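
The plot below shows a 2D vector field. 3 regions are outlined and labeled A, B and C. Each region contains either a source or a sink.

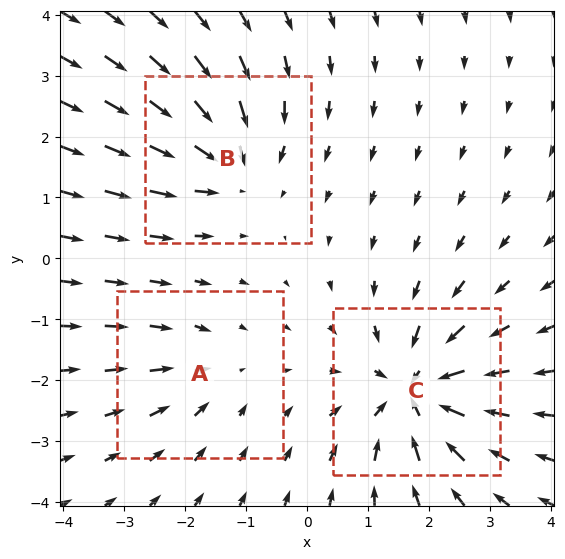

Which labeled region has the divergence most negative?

C

Divergence at each region's feature centre — A: about -2, B: about -4, C: about -5. Region C is most negative.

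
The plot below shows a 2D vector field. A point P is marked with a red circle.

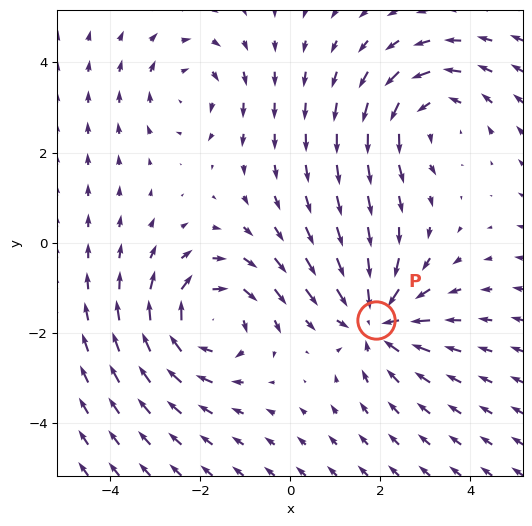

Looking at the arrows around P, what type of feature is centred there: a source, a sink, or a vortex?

sink

At P (1.9, -1.7) the arrows converge inward. Divergence about -4, curl ≈0 — negative divergence with near-zero curl is a sink.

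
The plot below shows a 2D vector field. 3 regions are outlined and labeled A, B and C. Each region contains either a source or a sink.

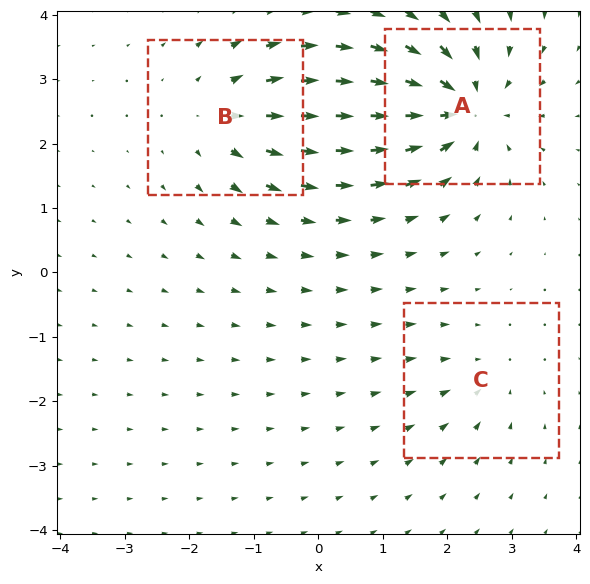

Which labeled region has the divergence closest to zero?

Divergence at each region's feature centre — A: about -6, B: about +4, C: about -2. Region C is closest to zero.

C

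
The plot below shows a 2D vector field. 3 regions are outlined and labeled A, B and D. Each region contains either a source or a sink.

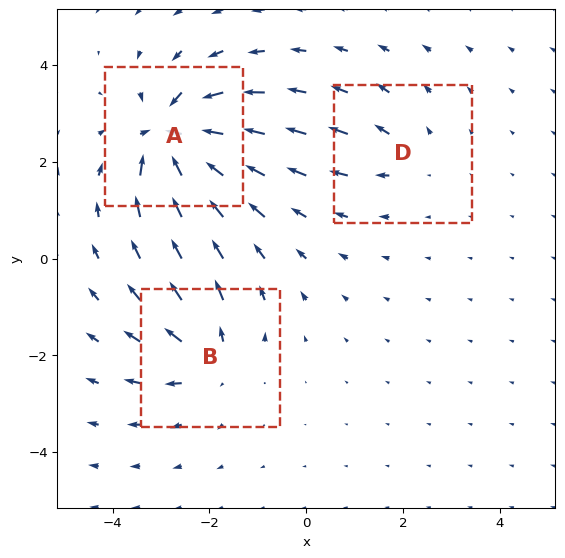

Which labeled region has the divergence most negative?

Divergence at each region's feature centre — A: about -7, B: about +4, D: about +2. Region A is most negative.

A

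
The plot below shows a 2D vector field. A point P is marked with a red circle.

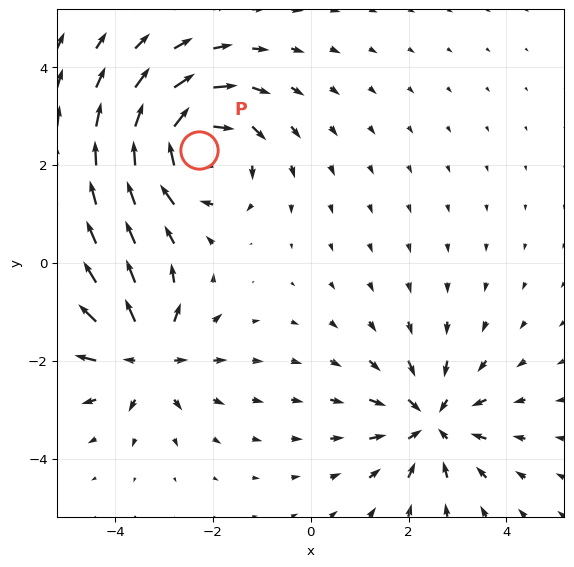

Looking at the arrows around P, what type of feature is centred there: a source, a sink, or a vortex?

vortex

At P (-2.3, 2.3) the arrows circulate clockwise. Divergence ≈0, curl about -5 — near-zero divergence with nonzero curl is a vortex.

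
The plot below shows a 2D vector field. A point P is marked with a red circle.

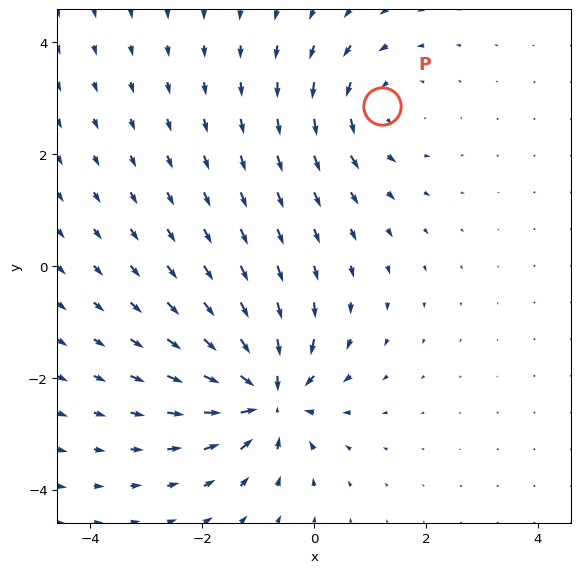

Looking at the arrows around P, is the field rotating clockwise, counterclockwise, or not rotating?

counterclockwise

Near P at (1.2, 2.9) the arrows circulate counterclockwise. The curl (z-component) there is about +3; positive curl means counterclockwise rotation.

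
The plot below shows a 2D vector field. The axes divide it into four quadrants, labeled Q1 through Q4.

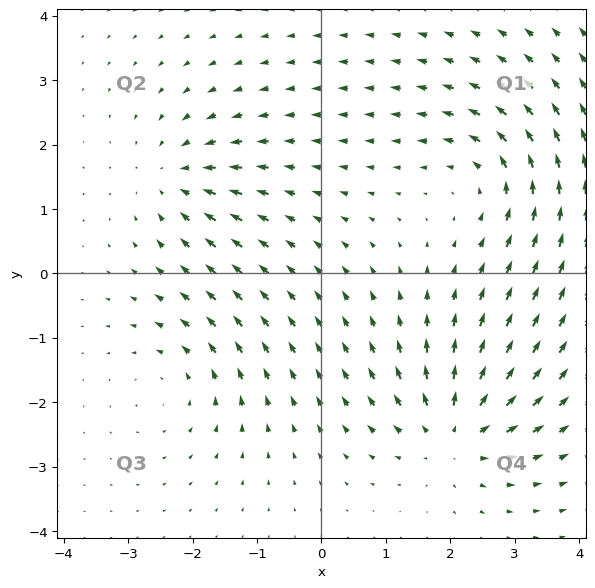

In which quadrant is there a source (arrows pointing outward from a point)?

The source sits at approximately (2.0, -2.5), which lies in quadrant Q4. The divergence there is about +6, positive as expected for a source.

Q4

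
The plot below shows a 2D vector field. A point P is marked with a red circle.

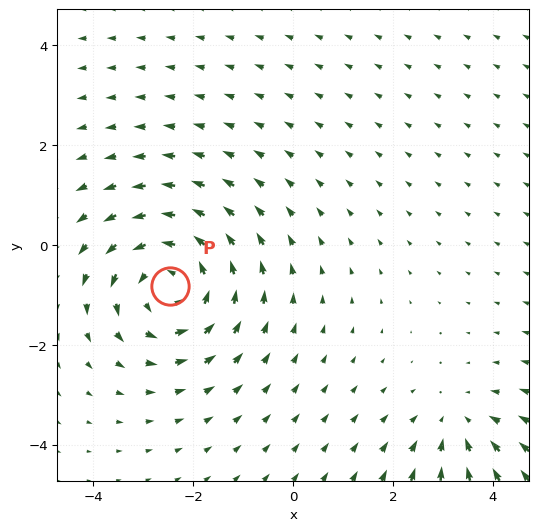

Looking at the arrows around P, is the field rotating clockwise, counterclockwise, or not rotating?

Near P at (-2.5, -0.8) the arrows circulate counterclockwise. The curl (z-component) there is about +4; positive curl means counterclockwise rotation.

counterclockwise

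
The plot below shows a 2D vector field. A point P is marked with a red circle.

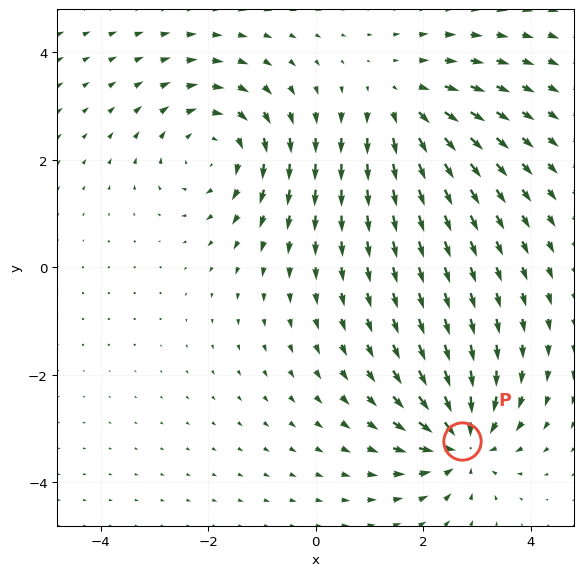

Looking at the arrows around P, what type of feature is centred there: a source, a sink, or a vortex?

At P (2.7, -3.2) the arrows converge inward. Divergence about -4, curl ≈0 — negative divergence with near-zero curl is a sink.

sink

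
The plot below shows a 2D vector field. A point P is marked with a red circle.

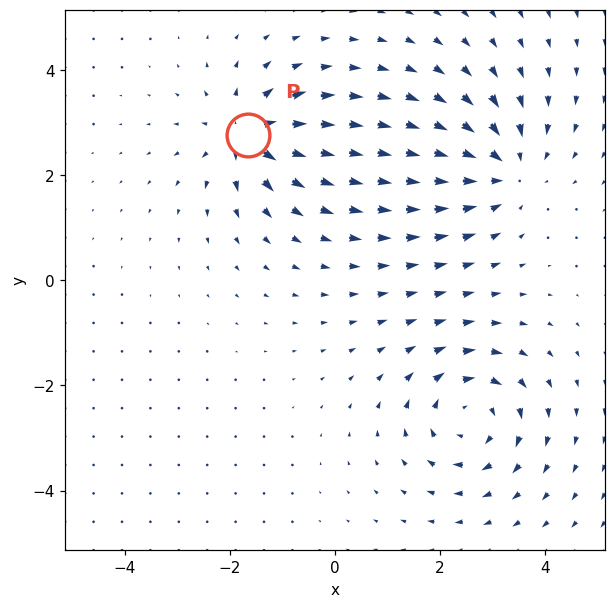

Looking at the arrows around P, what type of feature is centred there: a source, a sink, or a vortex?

source

At P (-1.7, 2.8) the arrows spread outward. Divergence about +5, curl ≈0 — positive divergence with near-zero curl is a source.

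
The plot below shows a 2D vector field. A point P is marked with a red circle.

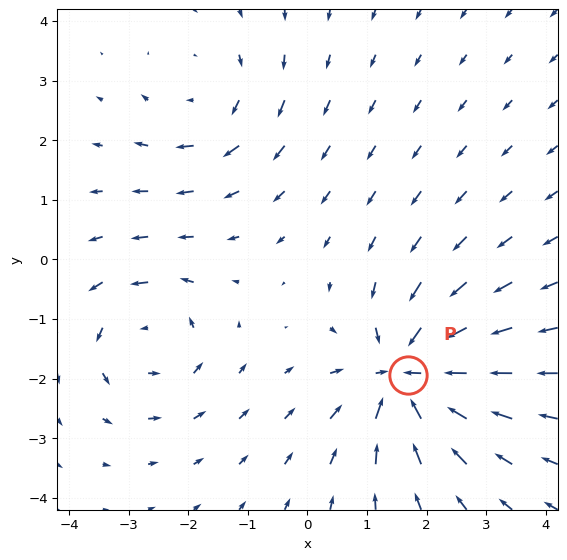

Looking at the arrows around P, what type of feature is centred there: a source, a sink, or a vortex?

At P (1.7, -1.9) the arrows converge inward. Divergence about -6, curl ≈0 — negative divergence with near-zero curl is a sink.

sink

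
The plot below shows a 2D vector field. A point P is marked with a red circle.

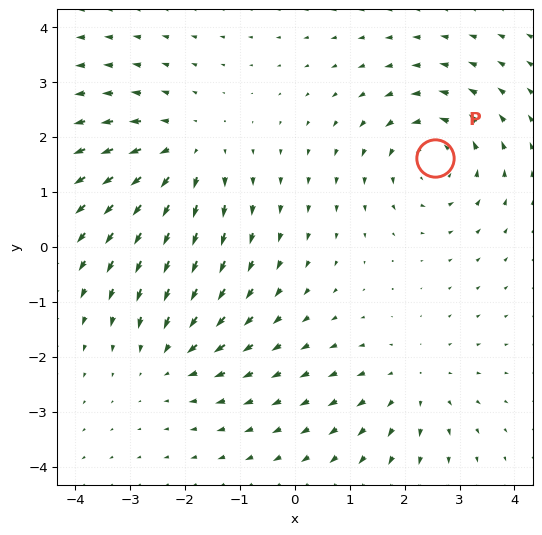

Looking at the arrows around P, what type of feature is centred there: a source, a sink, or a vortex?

At P (2.5, 1.6) the arrows circulate counterclockwise. Divergence ≈0, curl about +4 — near-zero divergence with nonzero curl is a vortex.

vortex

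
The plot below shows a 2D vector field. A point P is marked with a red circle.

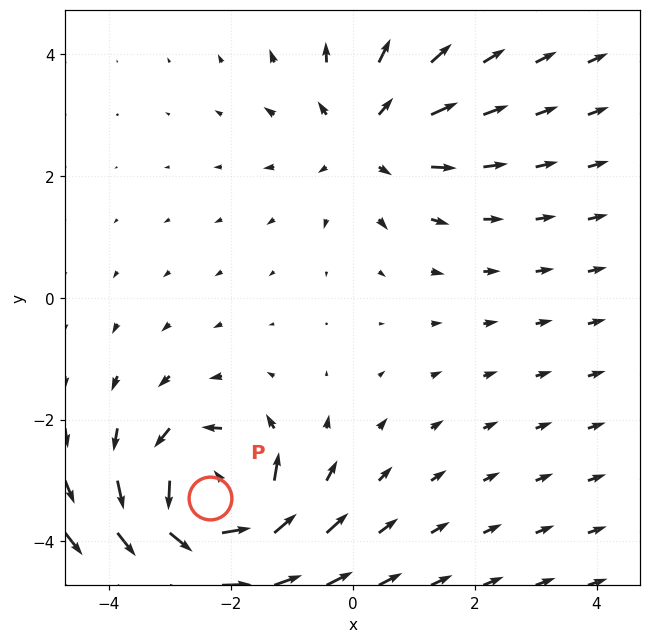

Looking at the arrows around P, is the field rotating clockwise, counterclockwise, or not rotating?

Near P at (-2.3, -3.3) the arrows circulate counterclockwise. The curl (z-component) there is about +7; positive curl means counterclockwise rotation.

counterclockwise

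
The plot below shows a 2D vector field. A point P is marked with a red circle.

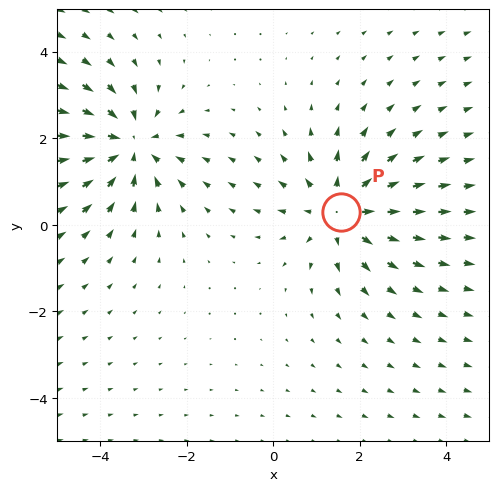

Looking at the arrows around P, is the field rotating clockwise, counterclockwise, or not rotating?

not rotating

Near P at (1.6, 0.3) the arrows show no circulation. The curl there is ≈0.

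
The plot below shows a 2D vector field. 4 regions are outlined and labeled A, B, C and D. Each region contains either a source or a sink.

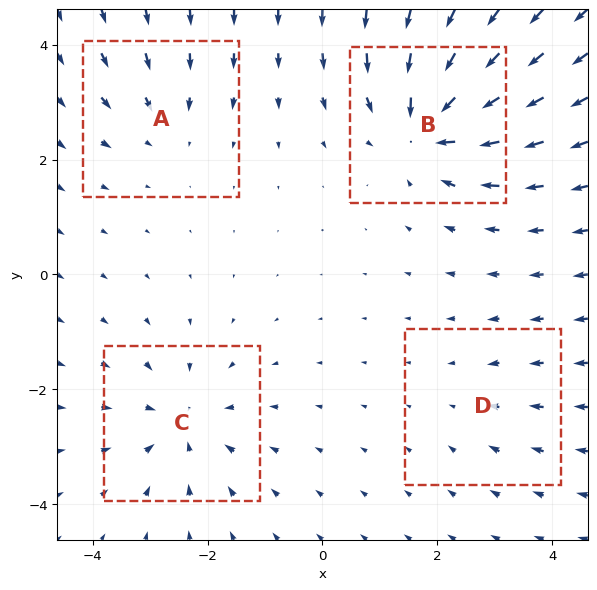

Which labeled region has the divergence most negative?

B

Divergence at each region's feature centre — A: about -3, B: about -7, C: about -5, D: about -2. Region B is most negative.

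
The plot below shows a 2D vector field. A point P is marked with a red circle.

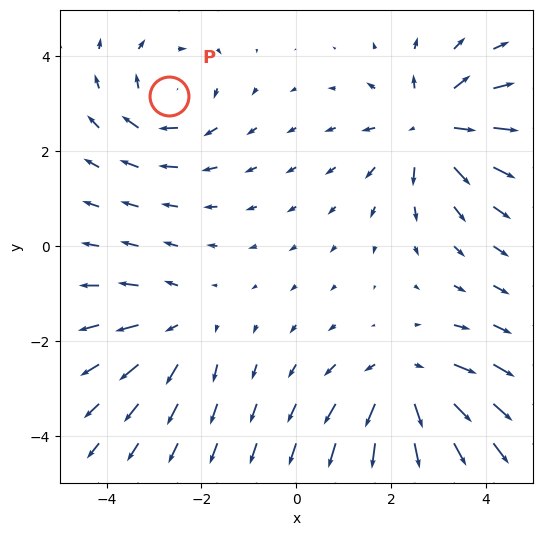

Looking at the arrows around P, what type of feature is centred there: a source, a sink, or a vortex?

vortex

At P (-2.7, 3.2) the arrows circulate clockwise. Divergence ≈0, curl about -3 — near-zero divergence with nonzero curl is a vortex.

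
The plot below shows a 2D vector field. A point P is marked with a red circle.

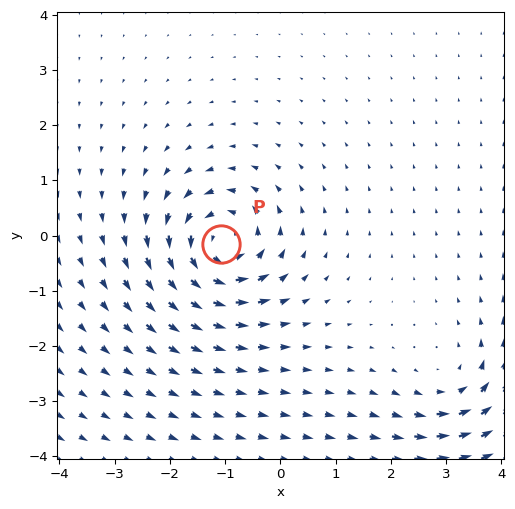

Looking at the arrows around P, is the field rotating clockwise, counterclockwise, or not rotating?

counterclockwise

Near P at (-1.1, -0.2) the arrows circulate counterclockwise. The curl (z-component) there is about +5; positive curl means counterclockwise rotation.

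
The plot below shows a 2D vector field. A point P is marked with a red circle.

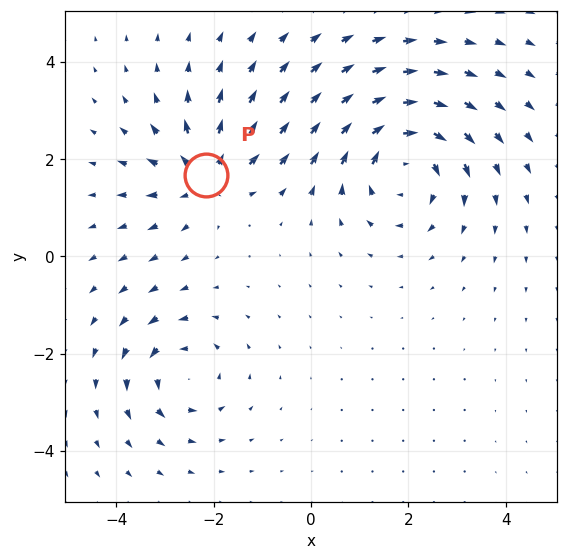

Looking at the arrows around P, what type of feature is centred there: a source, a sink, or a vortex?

source

At P (-2.2, 1.7) the arrows spread outward. Divergence about +4, curl ≈0 — positive divergence with near-zero curl is a source.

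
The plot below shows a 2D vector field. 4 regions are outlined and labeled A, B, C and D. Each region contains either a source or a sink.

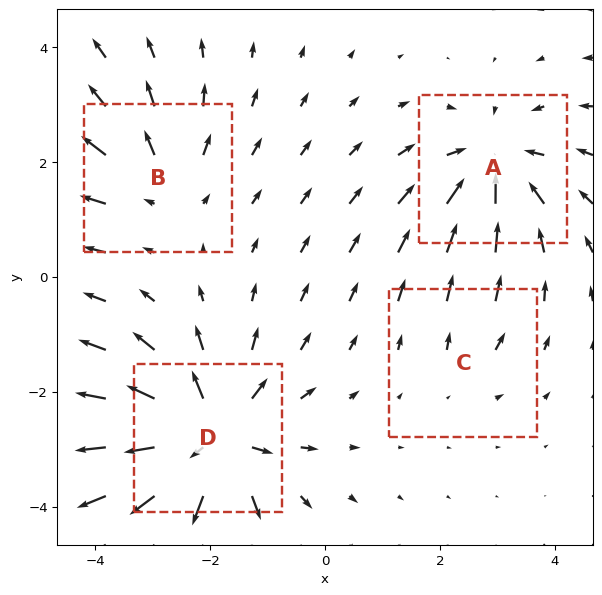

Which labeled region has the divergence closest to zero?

C

Divergence at each region's feature centre — A: about -5, B: about +4, C: about +2, D: about +7. Region C is closest to zero.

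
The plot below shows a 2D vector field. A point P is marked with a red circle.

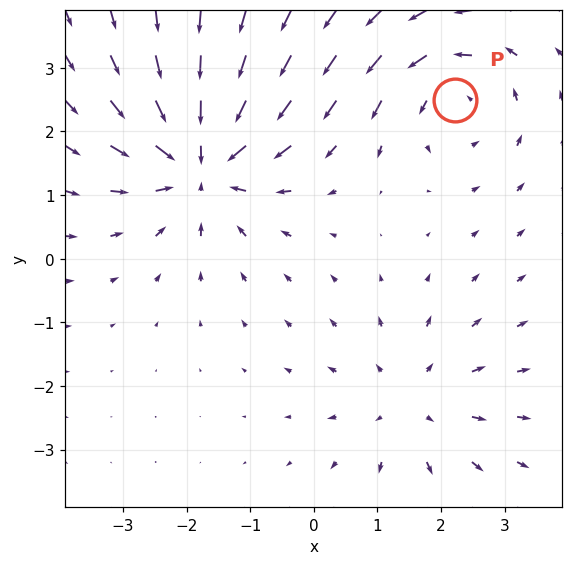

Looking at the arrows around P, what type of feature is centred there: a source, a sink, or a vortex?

At P (2.2, 2.5) the arrows circulate counterclockwise. Divergence ≈0, curl about +3 — near-zero divergence with nonzero curl is a vortex.

vortex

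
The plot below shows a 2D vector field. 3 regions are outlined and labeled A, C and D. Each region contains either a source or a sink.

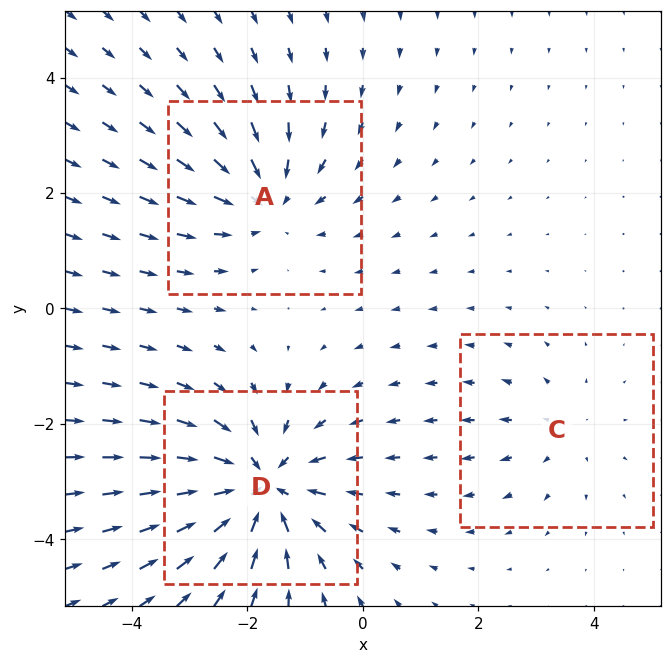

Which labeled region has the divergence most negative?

D

Divergence at each region's feature centre — A: about -3, C: about +2, D: about -5. Region D is most negative.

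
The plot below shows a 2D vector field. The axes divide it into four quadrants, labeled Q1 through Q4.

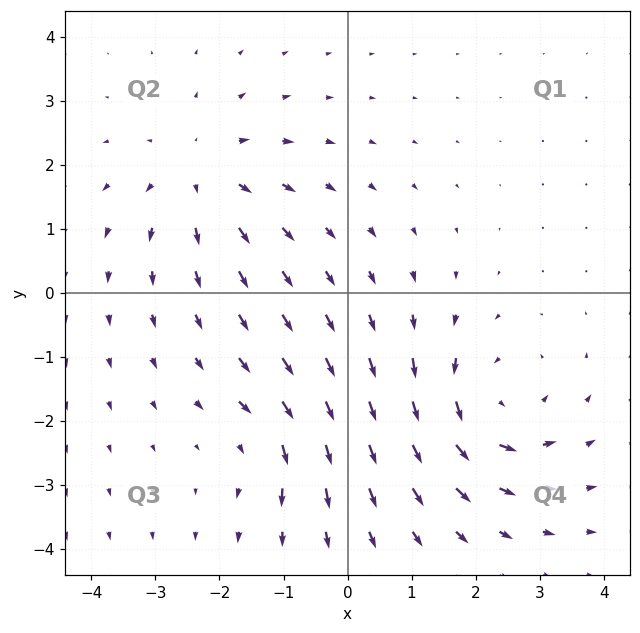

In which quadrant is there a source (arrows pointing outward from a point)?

The source sits at approximately (-2.3, 1.9), which lies in quadrant Q2. The divergence there is about +4, positive as expected for a source.

Q2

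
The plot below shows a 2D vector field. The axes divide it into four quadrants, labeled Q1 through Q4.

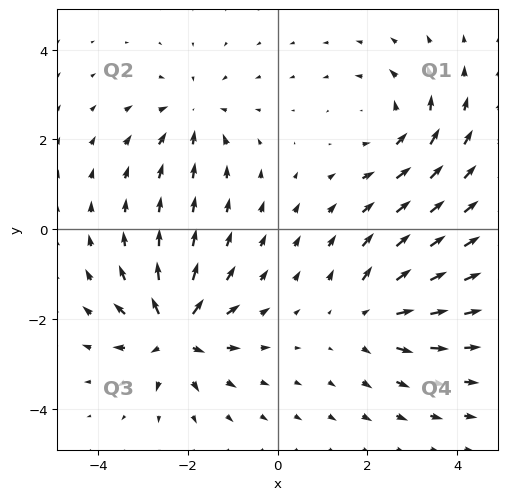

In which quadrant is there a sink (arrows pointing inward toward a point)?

The sink sits at approximately (-1.9, 2.5), which lies in quadrant Q2. The divergence there is about -3, negative as expected for a sink.

Q2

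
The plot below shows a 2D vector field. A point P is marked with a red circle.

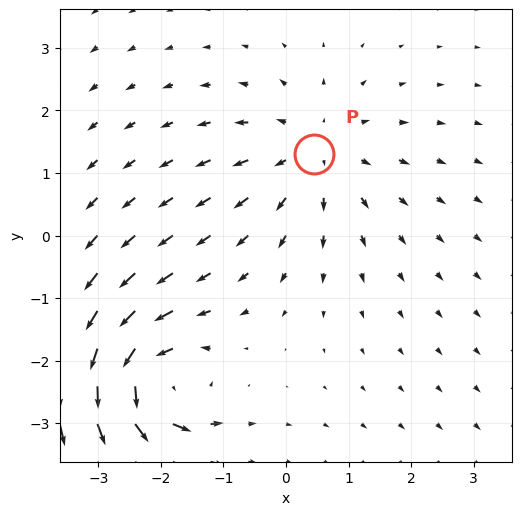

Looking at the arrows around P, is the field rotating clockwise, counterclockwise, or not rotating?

Near P at (0.4, 1.3) the arrows show no circulation. The curl there is ≈0.

not rotating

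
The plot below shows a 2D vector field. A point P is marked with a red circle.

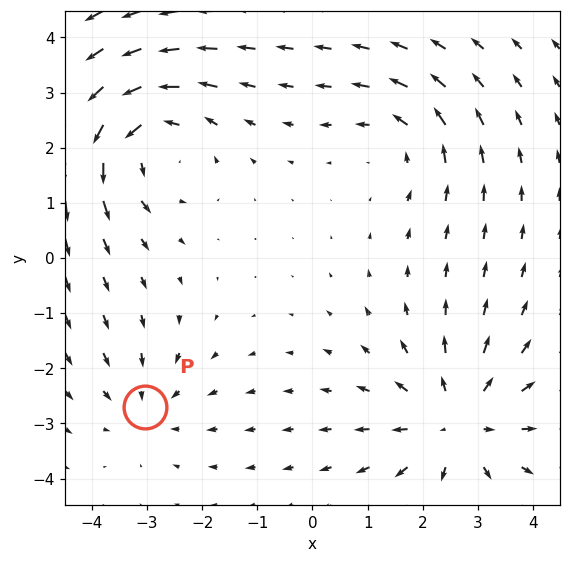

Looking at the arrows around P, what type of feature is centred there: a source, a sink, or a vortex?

sink

At P (-3.0, -2.7) the arrows converge inward. Divergence about -2, curl ≈0 — negative divergence with near-zero curl is a sink.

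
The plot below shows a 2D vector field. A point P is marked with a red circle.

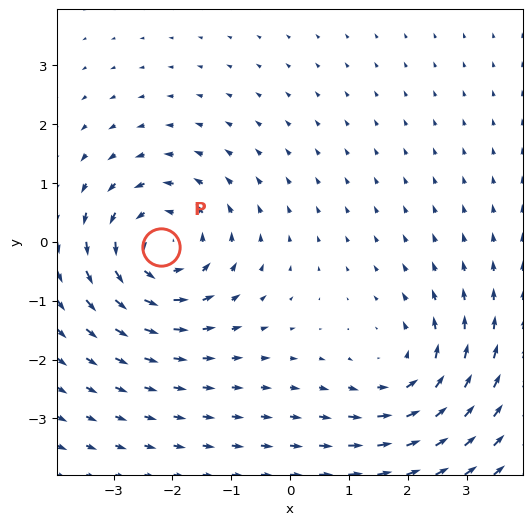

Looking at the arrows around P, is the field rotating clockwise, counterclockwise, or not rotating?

counterclockwise

Near P at (-2.2, -0.1) the arrows circulate counterclockwise. The curl (z-component) there is about +5; positive curl means counterclockwise rotation.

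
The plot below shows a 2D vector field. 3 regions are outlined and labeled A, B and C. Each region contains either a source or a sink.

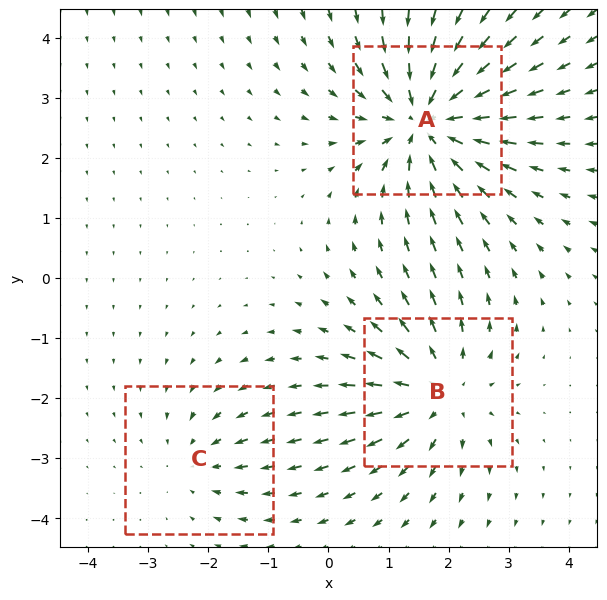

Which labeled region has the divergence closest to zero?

Divergence at each region's feature centre — A: about -5, B: about +3, C: about -2. Region C is closest to zero.

C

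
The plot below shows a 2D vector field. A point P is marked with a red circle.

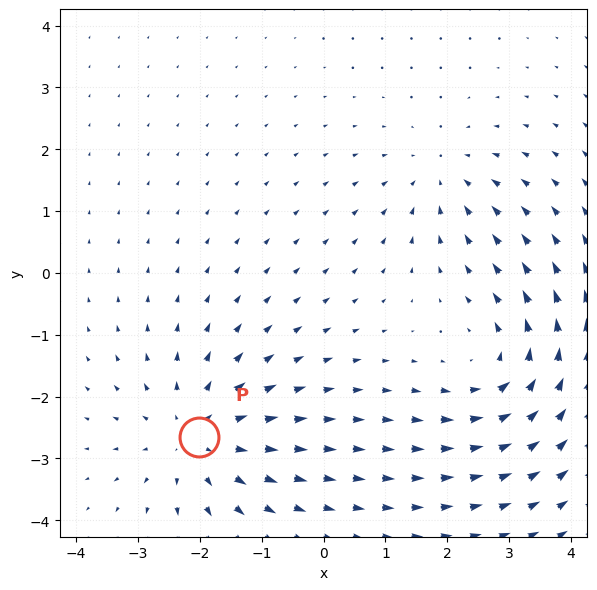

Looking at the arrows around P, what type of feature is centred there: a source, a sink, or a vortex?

At P (-2.0, -2.7) the arrows spread outward. Divergence about +4, curl ≈0 — positive divergence with near-zero curl is a source.

source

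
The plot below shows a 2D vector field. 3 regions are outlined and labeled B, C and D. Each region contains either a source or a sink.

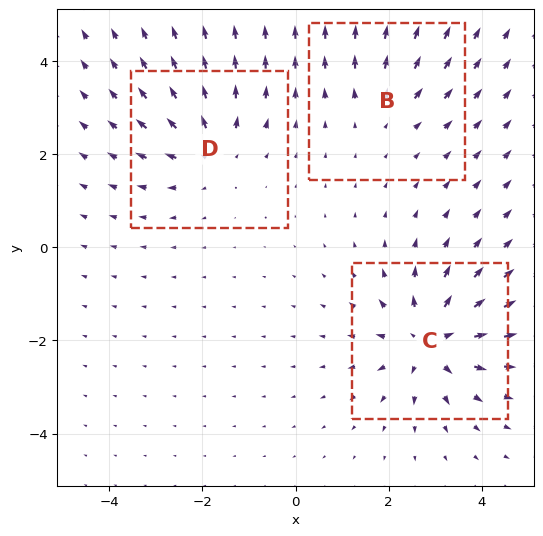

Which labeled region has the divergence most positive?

Divergence at each region's feature centre — B: about +2, C: about +5, D: about +4. Region C is most positive.

C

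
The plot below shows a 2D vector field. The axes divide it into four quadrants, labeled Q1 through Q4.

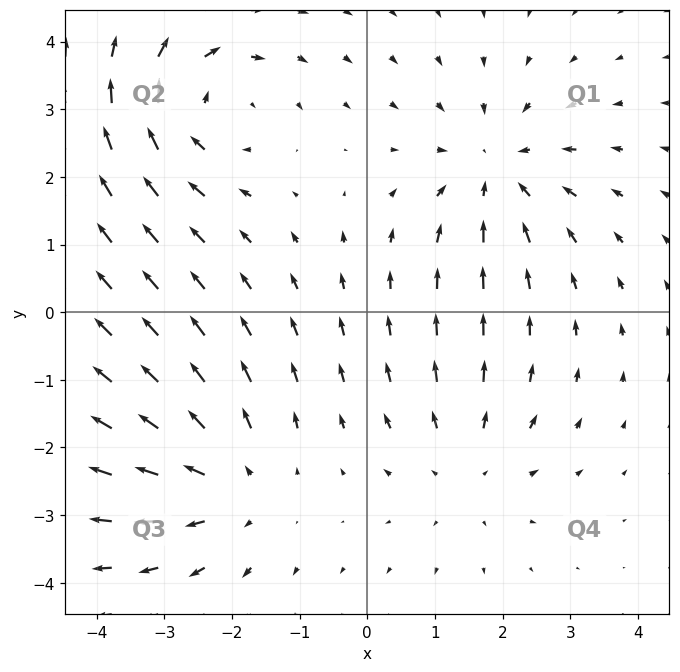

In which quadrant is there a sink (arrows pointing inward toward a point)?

The sink sits at approximately (1.9, 2.1), which lies in quadrant Q1. The divergence there is about -4, negative as expected for a sink.

Q1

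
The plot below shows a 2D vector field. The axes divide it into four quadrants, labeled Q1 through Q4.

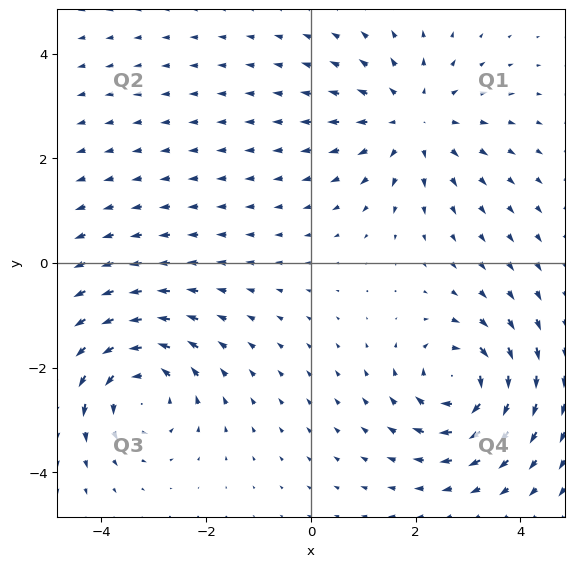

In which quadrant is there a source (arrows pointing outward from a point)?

Q1

The source sits at approximately (2.0, 2.7), which lies in quadrant Q1. The divergence there is about +3, positive as expected for a source.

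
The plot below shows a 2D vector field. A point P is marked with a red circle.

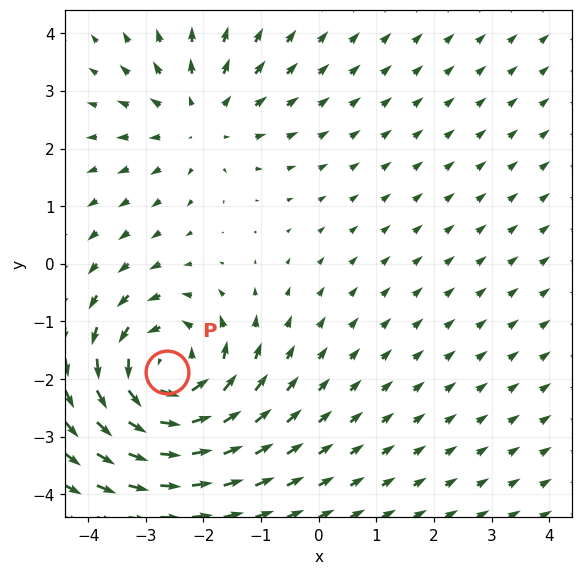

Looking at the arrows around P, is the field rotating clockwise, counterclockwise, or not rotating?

Near P at (-2.6, -1.9) the arrows circulate counterclockwise. The curl (z-component) there is about +5; positive curl means counterclockwise rotation.

counterclockwise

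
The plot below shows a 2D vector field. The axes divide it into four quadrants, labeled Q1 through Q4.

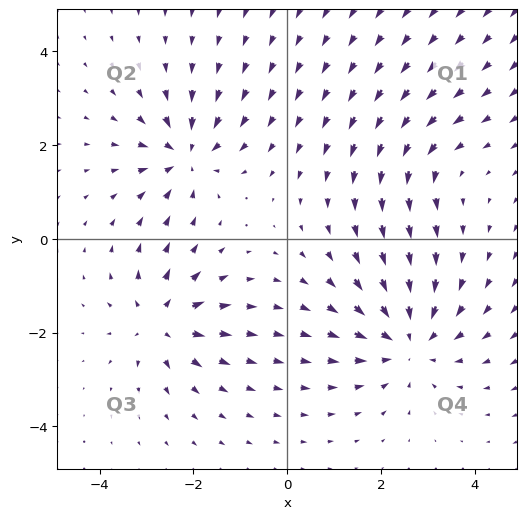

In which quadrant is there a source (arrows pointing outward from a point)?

Q3

The source sits at approximately (-2.7, -1.8), which lies in quadrant Q3. The divergence there is about +4, positive as expected for a source.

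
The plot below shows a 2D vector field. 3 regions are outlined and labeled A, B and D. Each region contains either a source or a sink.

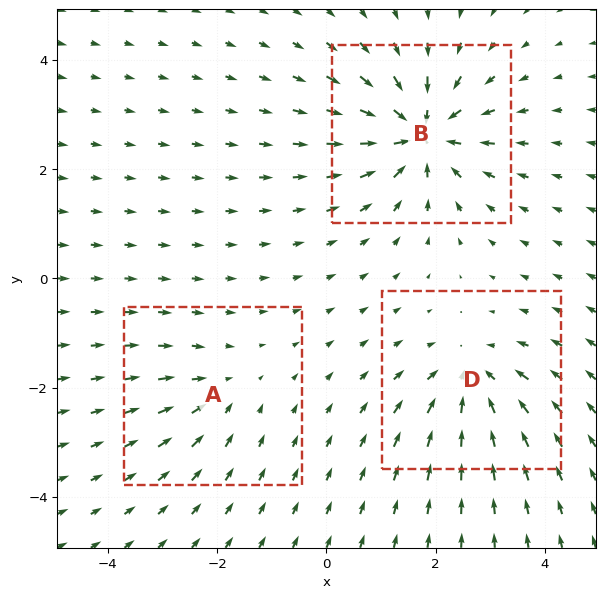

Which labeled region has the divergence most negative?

Divergence at each region's feature centre — A: about -2, B: about -6, D: about -4. Region B is most negative.

B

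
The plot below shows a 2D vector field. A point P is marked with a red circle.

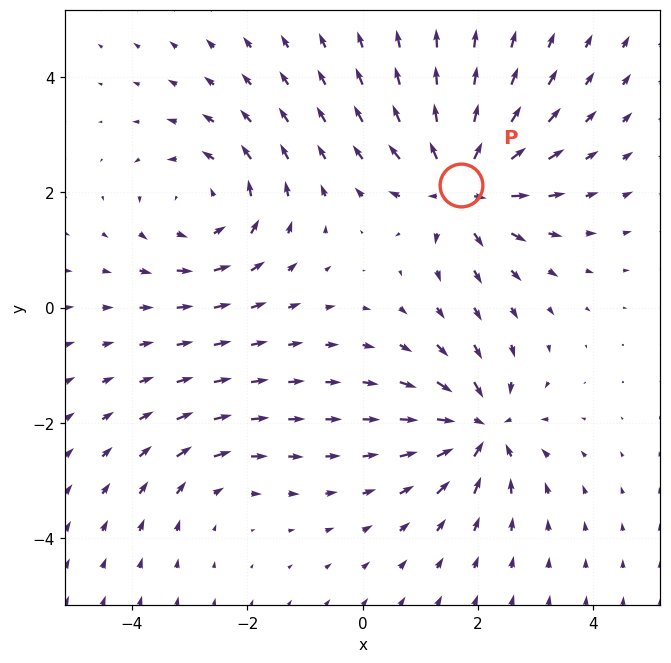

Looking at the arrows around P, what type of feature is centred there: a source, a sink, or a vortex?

source

At P (1.7, 2.1) the arrows spread outward. Divergence about +7, curl ≈0 — positive divergence with near-zero curl is a source.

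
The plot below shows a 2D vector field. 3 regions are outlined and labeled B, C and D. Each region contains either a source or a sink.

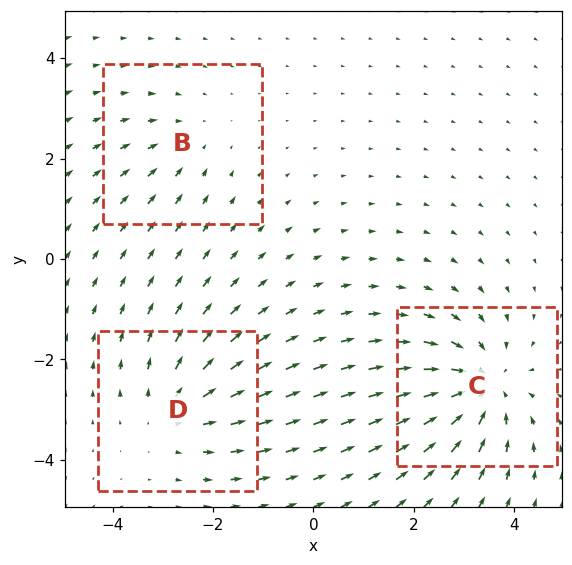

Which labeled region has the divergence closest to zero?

Divergence at each region's feature centre — B: about -2, C: about -4, D: about +3. Region B is closest to zero.

B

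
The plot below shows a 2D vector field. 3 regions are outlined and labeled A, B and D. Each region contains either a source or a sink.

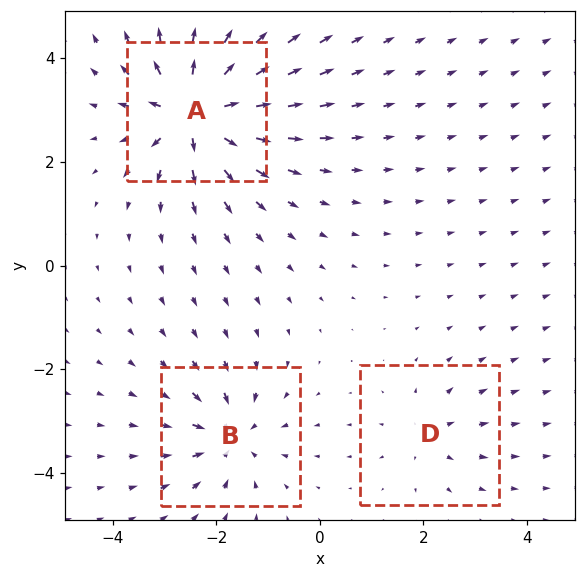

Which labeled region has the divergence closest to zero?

Divergence at each region's feature centre — A: about +6, B: about -4, D: about +2. Region D is closest to zero.

D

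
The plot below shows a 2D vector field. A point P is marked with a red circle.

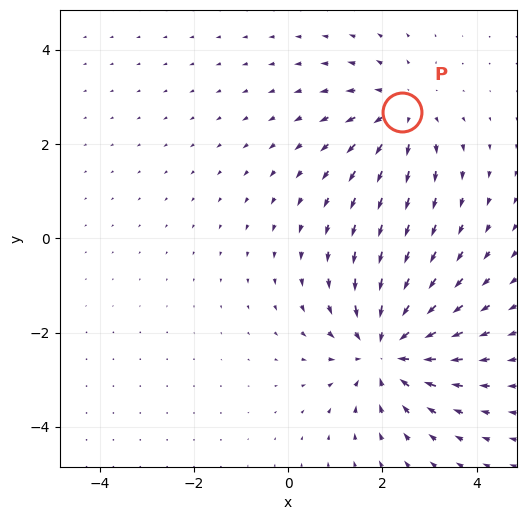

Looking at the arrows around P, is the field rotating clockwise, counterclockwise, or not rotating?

not rotating

Near P at (2.4, 2.7) the arrows show no circulation. The curl there is ≈0.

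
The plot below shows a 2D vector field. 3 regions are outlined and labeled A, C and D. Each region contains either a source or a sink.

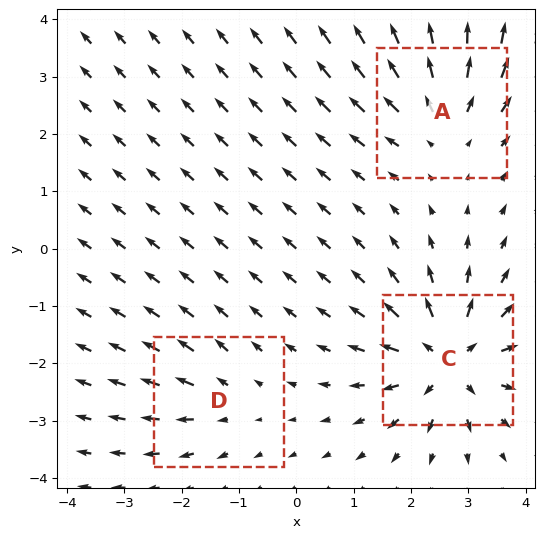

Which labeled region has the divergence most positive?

C

Divergence at each region's feature centre — A: about +4, C: about +6, D: about +2. Region C is most positive.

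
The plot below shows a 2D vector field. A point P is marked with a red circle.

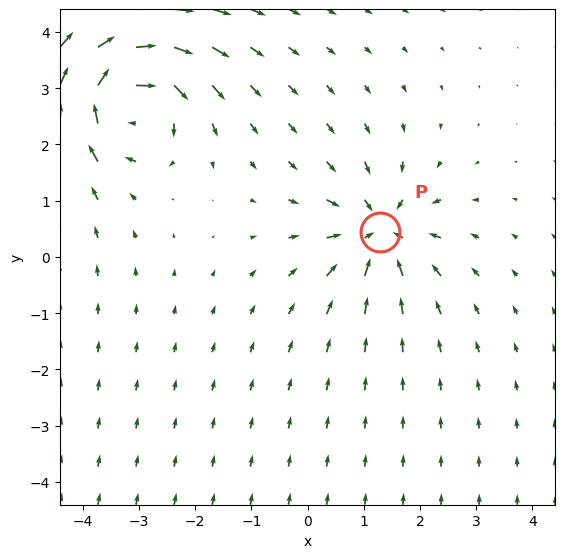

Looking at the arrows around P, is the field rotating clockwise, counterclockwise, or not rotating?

not rotating

Near P at (1.3, 0.4) the arrows show no circulation. The curl there is ≈0.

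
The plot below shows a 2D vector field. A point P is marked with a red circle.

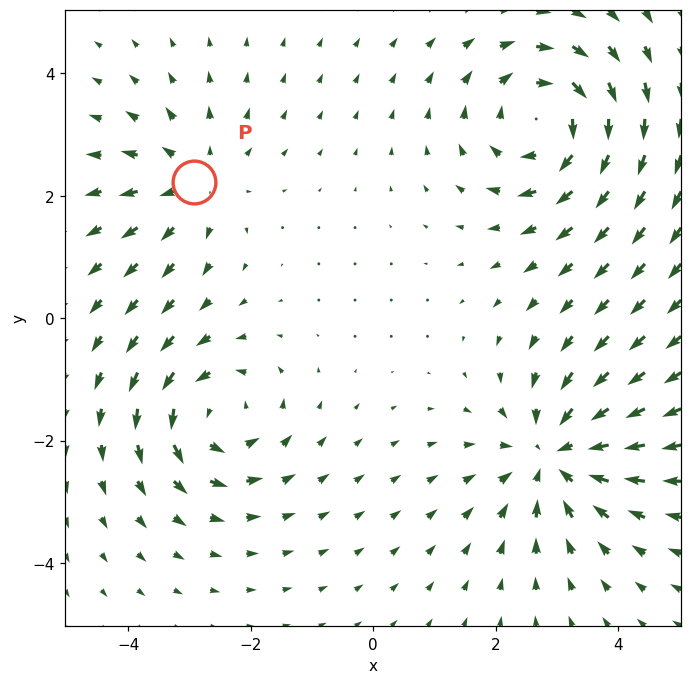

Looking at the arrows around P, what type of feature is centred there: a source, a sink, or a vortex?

source

At P (-2.9, 2.2) the arrows spread outward. Divergence about +3, curl ≈0 — positive divergence with near-zero curl is a source.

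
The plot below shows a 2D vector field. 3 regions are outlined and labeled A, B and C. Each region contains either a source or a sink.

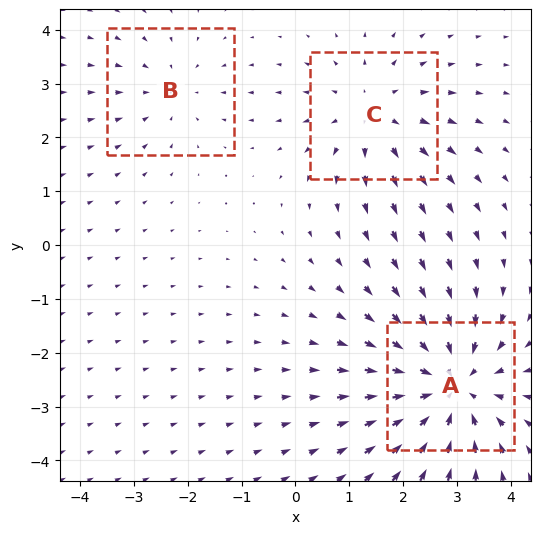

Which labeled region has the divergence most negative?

A

Divergence at each region's feature centre — A: about -4, B: about -2, C: about +3. Region A is most negative.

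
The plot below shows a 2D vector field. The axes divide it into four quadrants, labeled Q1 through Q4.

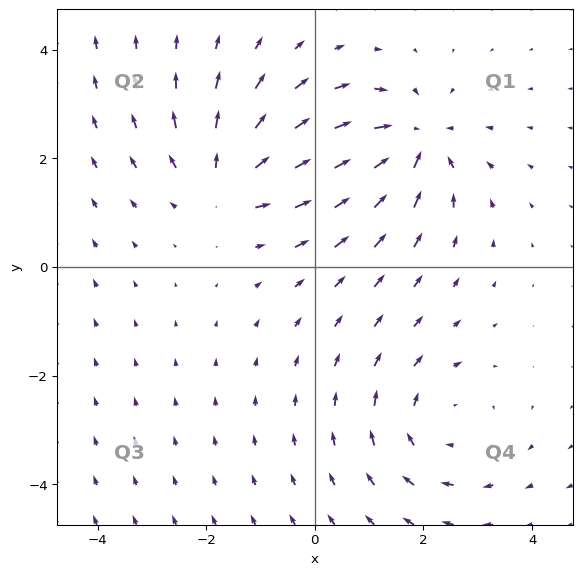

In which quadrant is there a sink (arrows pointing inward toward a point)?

Q1

The sink sits at approximately (1.8, 2.3), which lies in quadrant Q1. The divergence there is about -4, negative as expected for a sink.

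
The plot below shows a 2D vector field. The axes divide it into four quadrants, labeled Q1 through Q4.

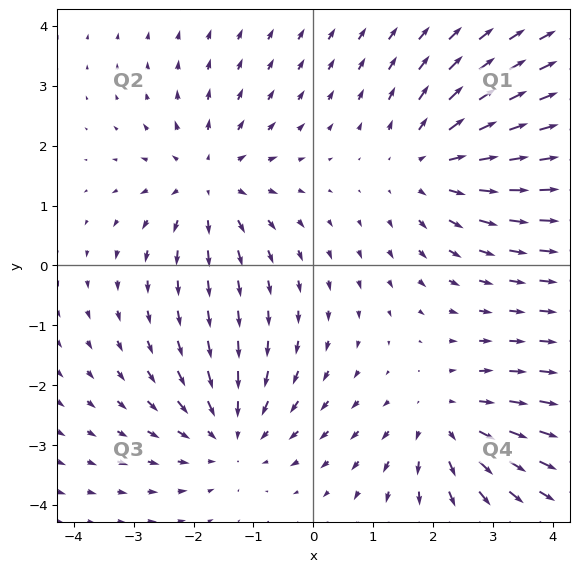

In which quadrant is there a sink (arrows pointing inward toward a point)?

The sink sits at approximately (-1.4, -2.8), which lies in quadrant Q3. The divergence there is about -3, negative as expected for a sink.

Q3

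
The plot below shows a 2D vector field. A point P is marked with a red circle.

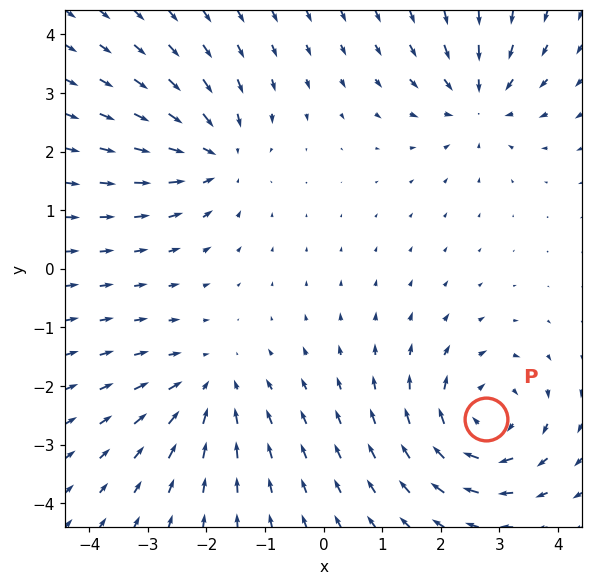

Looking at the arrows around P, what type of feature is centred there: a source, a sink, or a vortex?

vortex

At P (2.8, -2.6) the arrows circulate clockwise. Divergence ≈0, curl about -6 — near-zero divergence with nonzero curl is a vortex.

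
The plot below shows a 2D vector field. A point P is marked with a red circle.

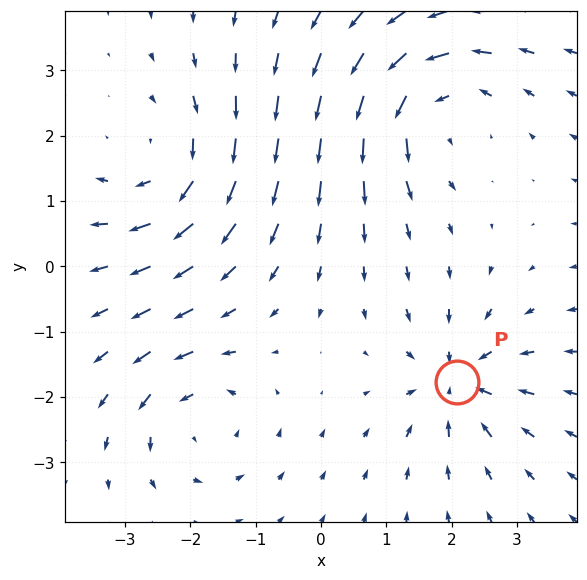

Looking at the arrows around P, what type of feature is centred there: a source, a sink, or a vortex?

At P (2.1, -1.8) the arrows converge inward. Divergence about -5, curl ≈0 — negative divergence with near-zero curl is a sink.

sink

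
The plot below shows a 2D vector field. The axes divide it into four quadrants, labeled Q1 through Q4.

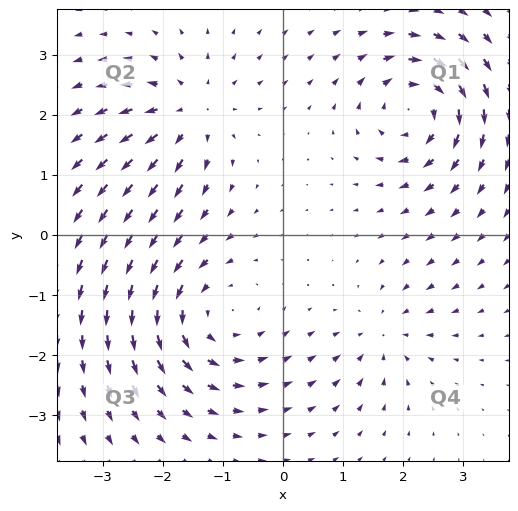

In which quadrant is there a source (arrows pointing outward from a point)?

Q2

The source sits at approximately (-1.6, 2.0), which lies in quadrant Q2. The divergence there is about +5, positive as expected for a source.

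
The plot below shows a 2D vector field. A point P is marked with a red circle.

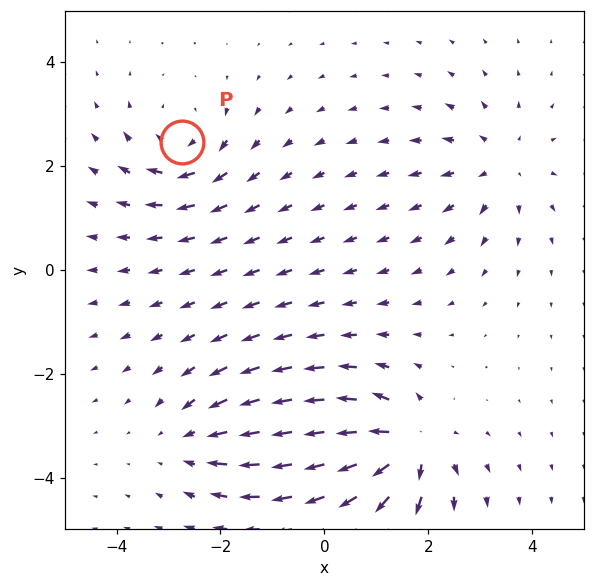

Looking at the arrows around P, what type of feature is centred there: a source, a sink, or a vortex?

At P (-2.7, 2.5) the arrows circulate clockwise. Divergence ≈0, curl about -4 — near-zero divergence with nonzero curl is a vortex.

vortex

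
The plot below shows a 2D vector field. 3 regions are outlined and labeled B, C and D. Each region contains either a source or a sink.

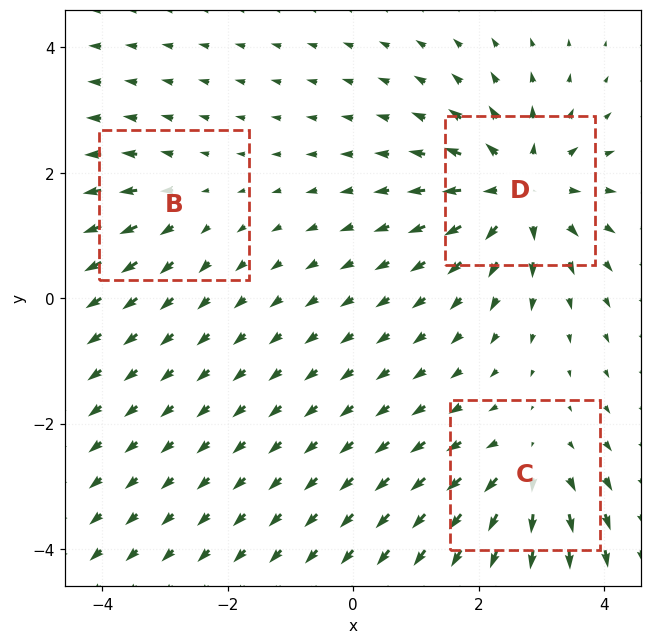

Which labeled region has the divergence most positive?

Divergence at each region's feature centre — B: about +2, C: about +3, D: about +5. Region D is most positive.

D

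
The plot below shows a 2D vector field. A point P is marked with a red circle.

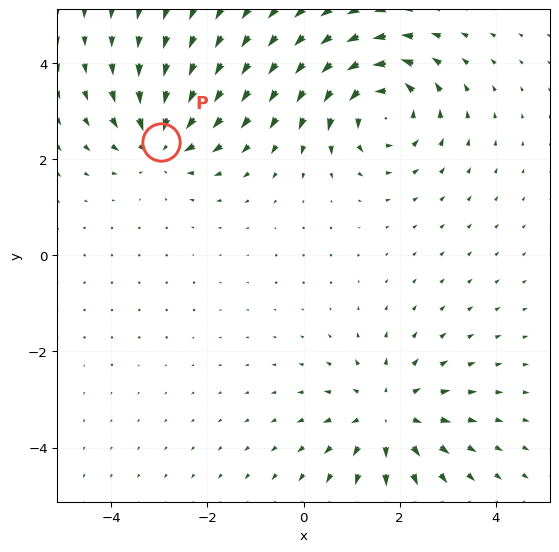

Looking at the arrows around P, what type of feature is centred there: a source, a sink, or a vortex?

At P (-3.0, 2.3) the arrows converge inward. Divergence about -4, curl ≈0 — negative divergence with near-zero curl is a sink.

sink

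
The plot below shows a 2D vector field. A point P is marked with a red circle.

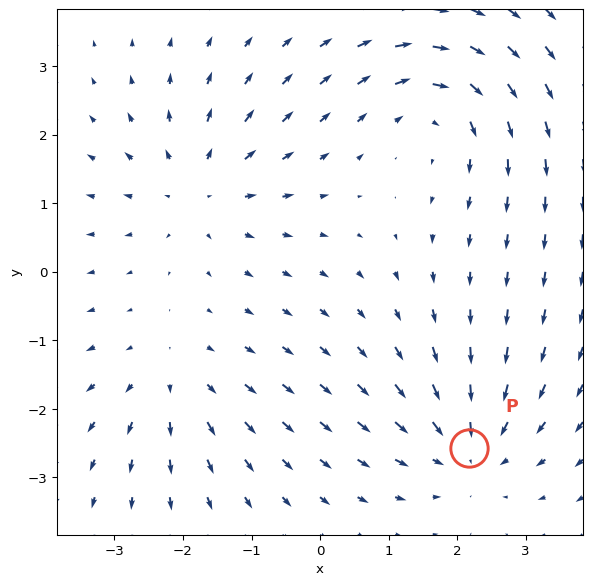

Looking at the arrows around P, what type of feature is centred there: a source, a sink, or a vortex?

At P (2.2, -2.6) the arrows converge inward. Divergence about -4, curl ≈0 — negative divergence with near-zero curl is a sink.

sink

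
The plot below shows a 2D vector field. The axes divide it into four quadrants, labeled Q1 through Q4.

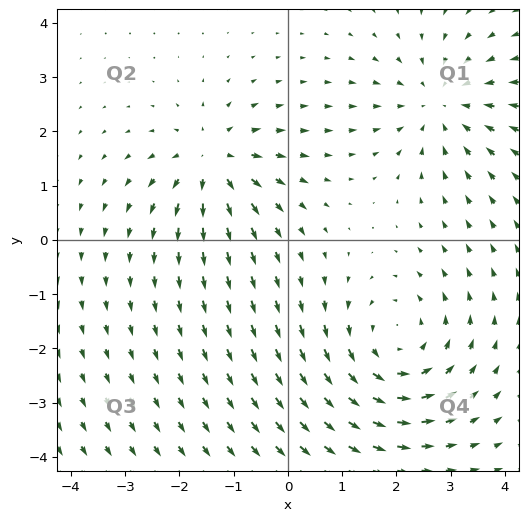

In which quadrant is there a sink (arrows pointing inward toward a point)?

The sink sits at approximately (2.8, 2.5), which lies in quadrant Q1. The divergence there is about -3, negative as expected for a sink.

Q1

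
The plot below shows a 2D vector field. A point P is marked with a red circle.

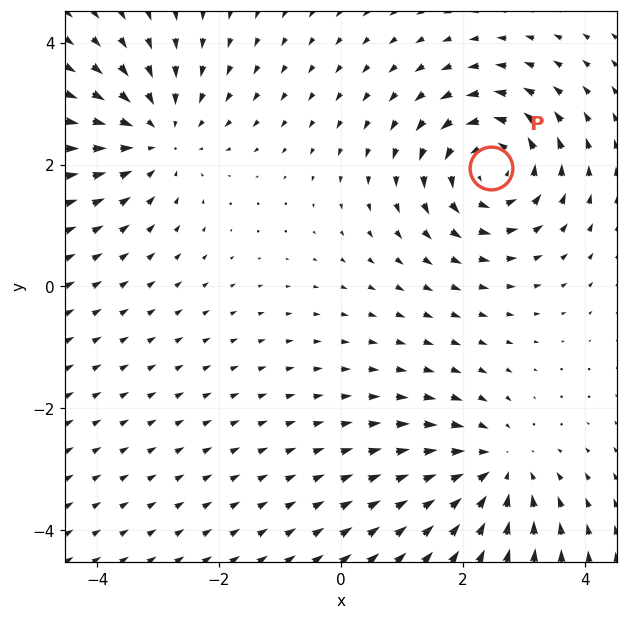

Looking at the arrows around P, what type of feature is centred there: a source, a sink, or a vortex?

At P (2.5, 1.9) the arrows circulate counterclockwise. Divergence ≈0, curl about +4 — near-zero divergence with nonzero curl is a vortex.

vortex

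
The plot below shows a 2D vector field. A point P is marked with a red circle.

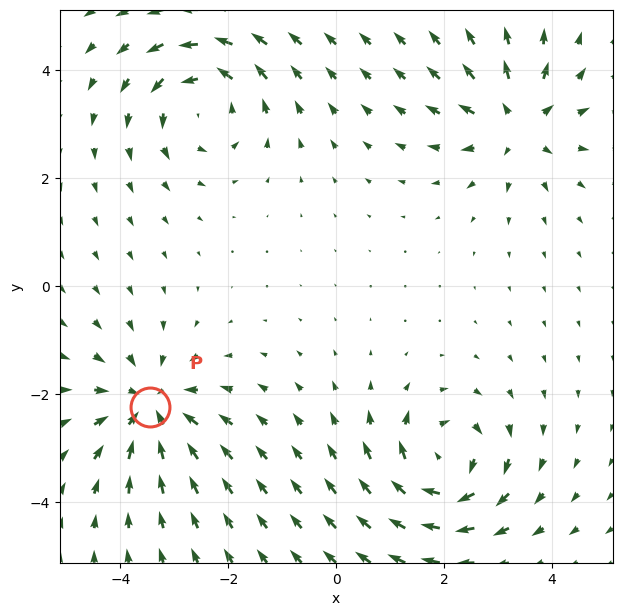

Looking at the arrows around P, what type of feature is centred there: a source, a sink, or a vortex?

At P (-3.4, -2.2) the arrows converge inward. Divergence about -5, curl ≈0 — negative divergence with near-zero curl is a sink.

sink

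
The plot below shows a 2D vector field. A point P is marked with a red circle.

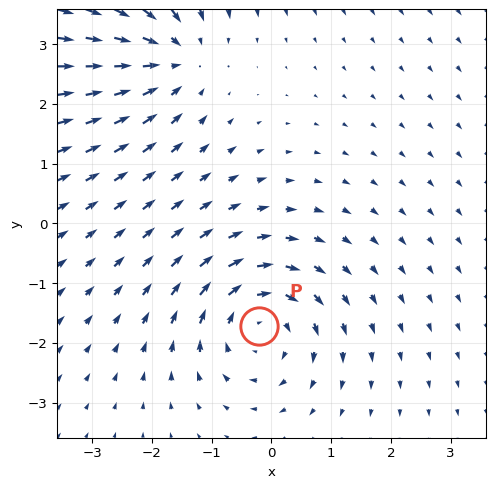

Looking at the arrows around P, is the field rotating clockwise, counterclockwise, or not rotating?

Near P at (-0.2, -1.7) the arrows circulate clockwise. The curl (z-component) there is about -5; negative curl means clockwise rotation.

clockwise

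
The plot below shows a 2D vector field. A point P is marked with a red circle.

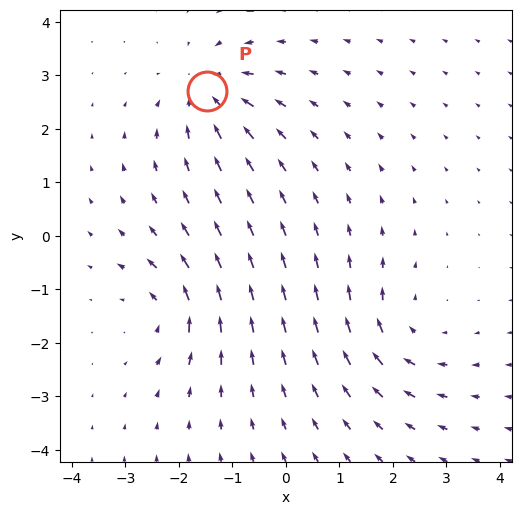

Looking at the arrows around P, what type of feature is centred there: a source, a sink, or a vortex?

At P (-1.5, 2.7) the arrows converge inward. Divergence about -6, curl ≈0 — negative divergence with near-zero curl is a sink.

sink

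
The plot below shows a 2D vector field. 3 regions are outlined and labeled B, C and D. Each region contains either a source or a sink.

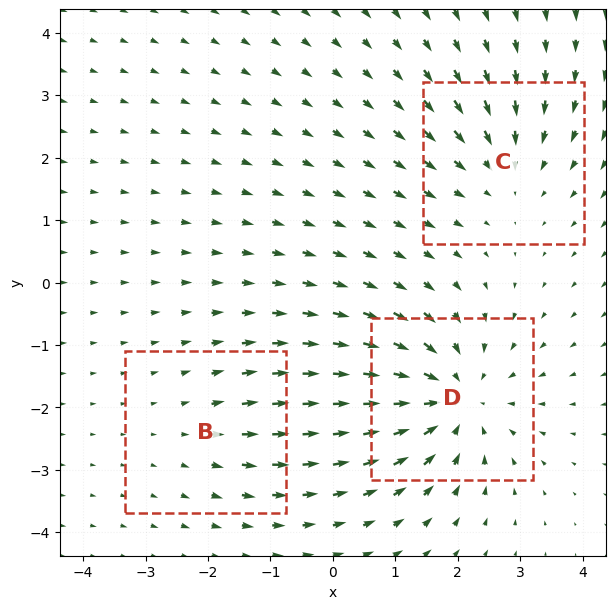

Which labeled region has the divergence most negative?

Divergence at each region's feature centre — B: about +2, C: about -3, D: about -5. Region D is most negative.

D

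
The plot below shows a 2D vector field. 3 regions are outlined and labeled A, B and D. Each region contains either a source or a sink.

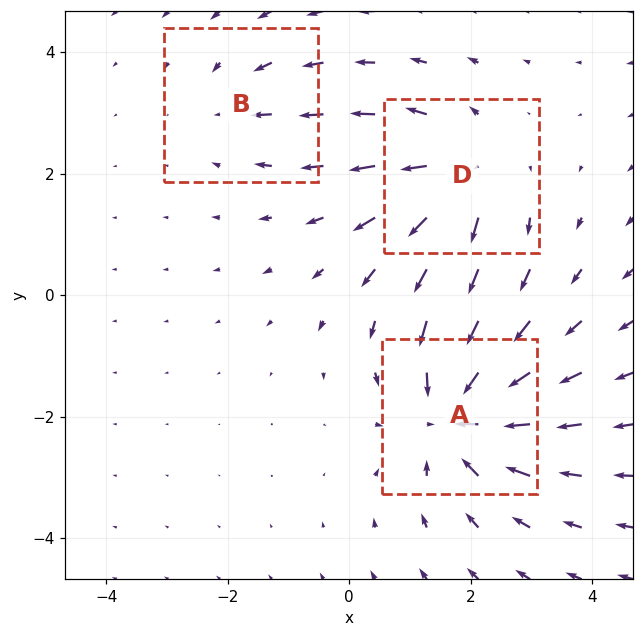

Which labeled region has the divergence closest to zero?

Divergence at each region's feature centre — A: about -5, B: about -2, D: about +4. Region B is closest to zero.

B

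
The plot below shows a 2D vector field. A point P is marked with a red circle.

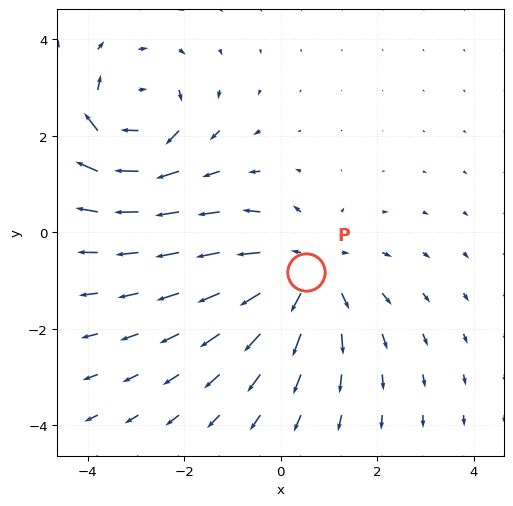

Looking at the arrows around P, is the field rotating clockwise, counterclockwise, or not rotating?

not rotating

Near P at (0.5, -0.8) the arrows show no circulation. The curl there is ≈0.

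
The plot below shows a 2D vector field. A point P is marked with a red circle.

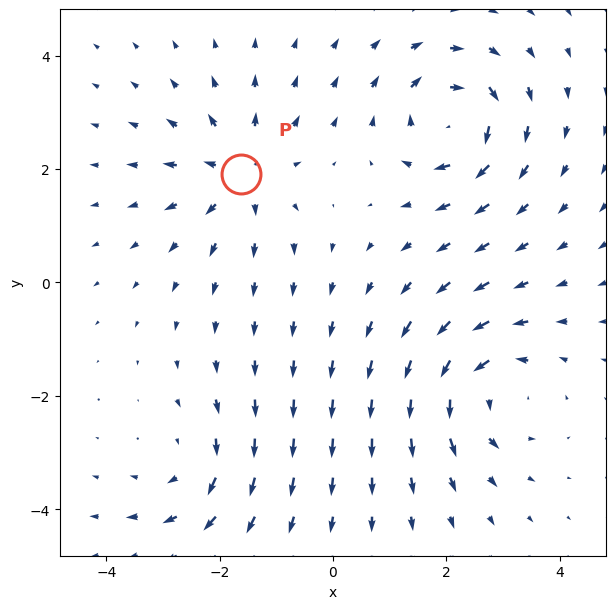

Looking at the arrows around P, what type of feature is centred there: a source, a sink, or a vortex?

source

At P (-1.6, 1.9) the arrows spread outward. Divergence about +5, curl ≈0 — positive divergence with near-zero curl is a source.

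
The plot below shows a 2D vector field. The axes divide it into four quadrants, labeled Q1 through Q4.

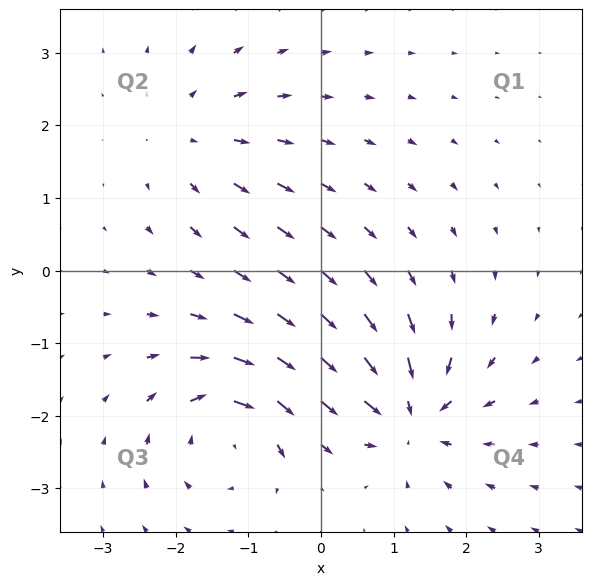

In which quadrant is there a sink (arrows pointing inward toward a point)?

The sink sits at approximately (1.2, -2.0), which lies in quadrant Q4. The divergence there is about -7, negative as expected for a sink.

Q4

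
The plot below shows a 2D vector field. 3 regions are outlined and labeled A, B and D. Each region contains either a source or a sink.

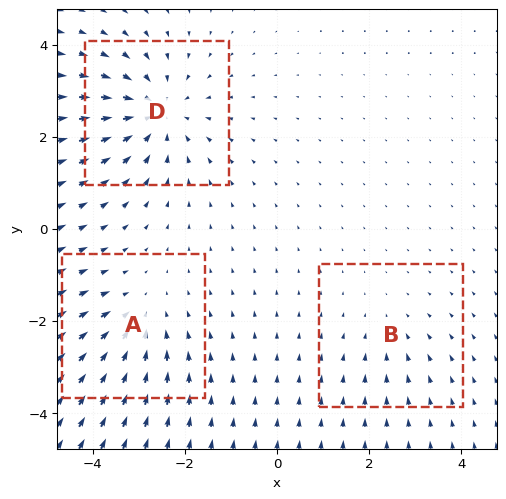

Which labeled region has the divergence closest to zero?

B

Divergence at each region's feature centre — A: about -3, B: about -2, D: about -4. Region B is closest to zero.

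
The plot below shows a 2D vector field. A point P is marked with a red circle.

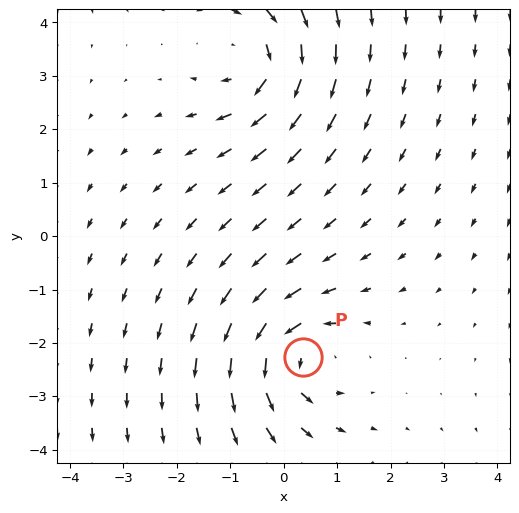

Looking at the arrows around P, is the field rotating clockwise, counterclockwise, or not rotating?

counterclockwise

Near P at (0.4, -2.3) the arrows circulate counterclockwise. The curl (z-component) there is about +4; positive curl means counterclockwise rotation.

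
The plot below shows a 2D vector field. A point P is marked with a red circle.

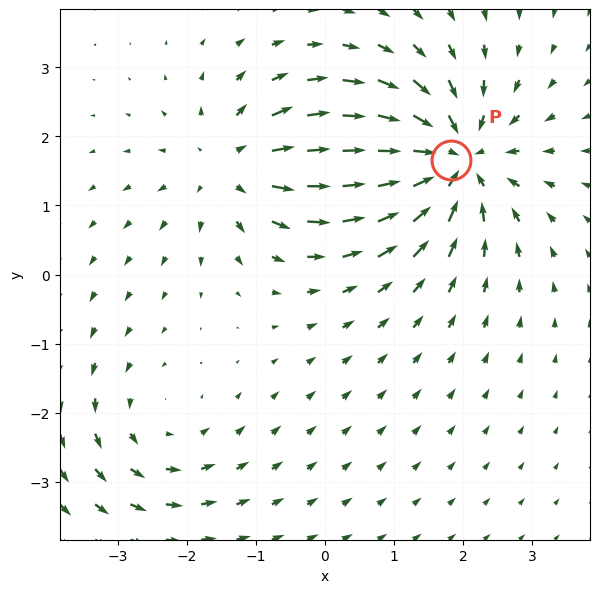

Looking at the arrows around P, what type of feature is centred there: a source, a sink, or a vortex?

At P (1.8, 1.7) the arrows converge inward. Divergence about -5, curl ≈0 — negative divergence with near-zero curl is a sink.

sink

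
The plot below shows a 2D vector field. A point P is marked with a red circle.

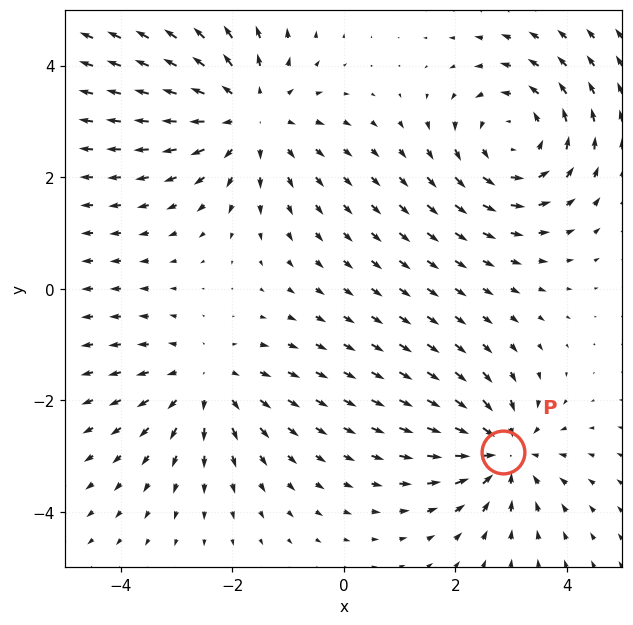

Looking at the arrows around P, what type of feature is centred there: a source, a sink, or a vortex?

At P (2.9, -2.9) the arrows converge inward. Divergence about -4, curl ≈0 — negative divergence with near-zero curl is a sink.

sink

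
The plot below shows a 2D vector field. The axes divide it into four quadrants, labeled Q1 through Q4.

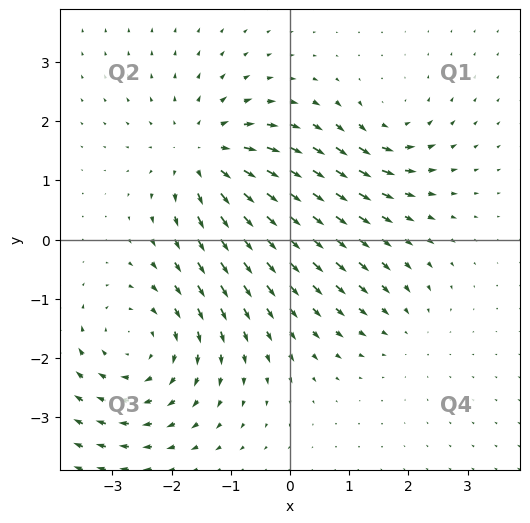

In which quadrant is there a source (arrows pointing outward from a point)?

The source sits at approximately (-1.4, 1.4), which lies in quadrant Q2. The divergence there is about +5, positive as expected for a source.

Q2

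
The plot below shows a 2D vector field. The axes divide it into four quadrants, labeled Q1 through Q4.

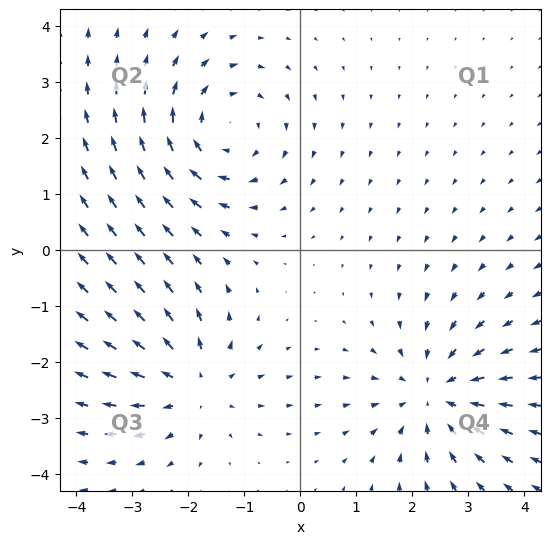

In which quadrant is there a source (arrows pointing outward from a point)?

Q3

The source sits at approximately (-1.9, -2.4), which lies in quadrant Q3. The divergence there is about +3, positive as expected for a source.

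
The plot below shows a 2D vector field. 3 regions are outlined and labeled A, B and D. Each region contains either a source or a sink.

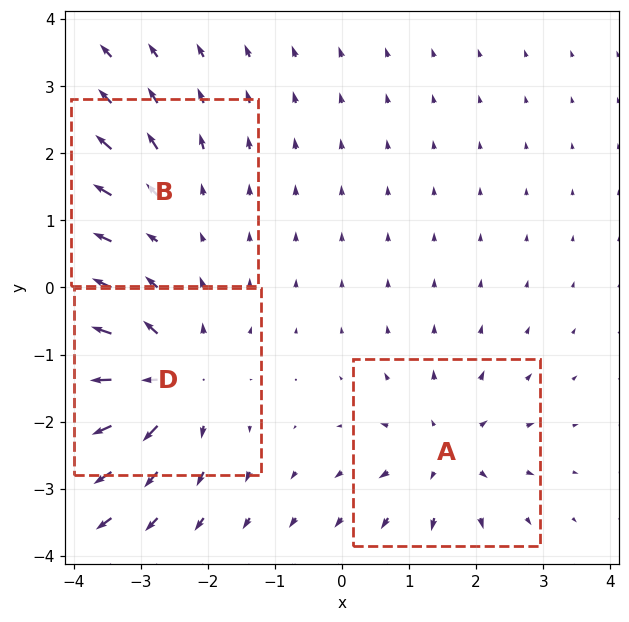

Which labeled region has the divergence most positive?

Divergence at each region's feature centre — A: about +4, B: about +2, D: about +6. Region D is most positive.

D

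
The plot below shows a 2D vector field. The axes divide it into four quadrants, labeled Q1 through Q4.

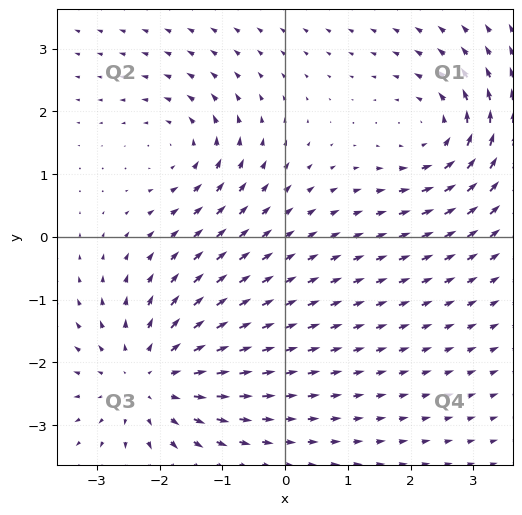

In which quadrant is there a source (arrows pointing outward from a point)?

Q3

The source sits at approximately (-2.2, -2.3), which lies in quadrant Q3. The divergence there is about +4, positive as expected for a source.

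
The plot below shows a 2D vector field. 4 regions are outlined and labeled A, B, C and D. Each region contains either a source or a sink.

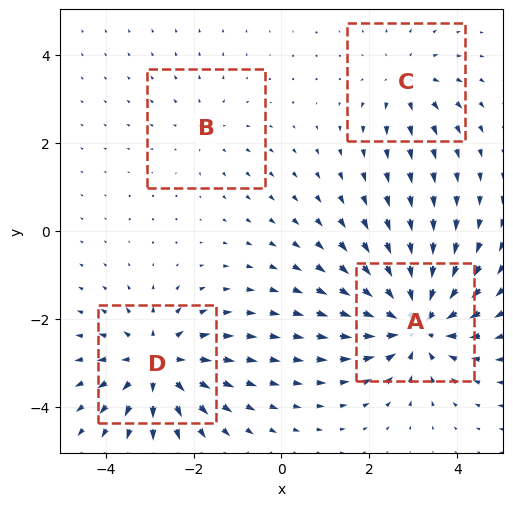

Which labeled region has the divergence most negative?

Divergence at each region's feature centre — A: about -7, B: about +2, C: about +3, D: about +5. Region A is most negative.

A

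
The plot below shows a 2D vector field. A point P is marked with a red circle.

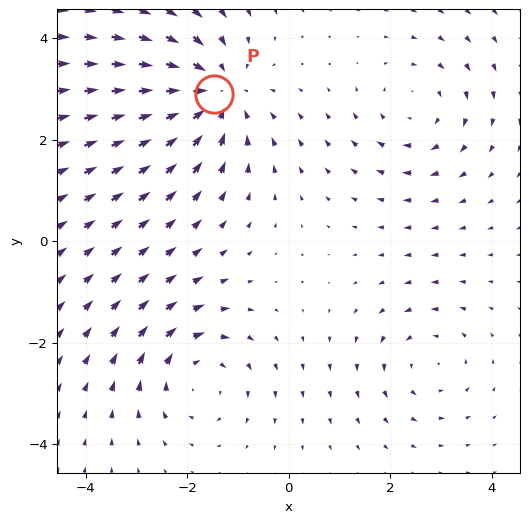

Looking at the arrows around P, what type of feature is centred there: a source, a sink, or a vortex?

At P (-1.5, 2.9) the arrows converge inward. Divergence about -4, curl ≈0 — negative divergence with near-zero curl is a sink.

sink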